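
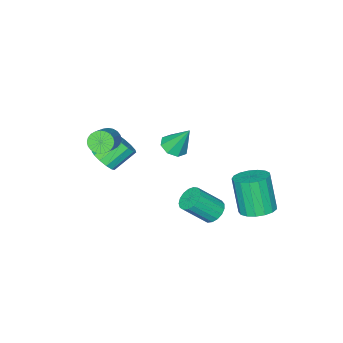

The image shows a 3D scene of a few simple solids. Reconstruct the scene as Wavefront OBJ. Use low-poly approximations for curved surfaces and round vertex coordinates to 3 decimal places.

v 2.562 -1.92 0.961
v 3.037 -2.298 0.703
v 4.414 -1.358 1.861
v 3.938 -0.98 2.119
v 3.038 -2.098 0.54
v 4.414 -1.159 1.698
v 2.966 -1.872 0.441
v 4.343 -0.932 1.6
v 2.832 -1.652 0.422
v 4.209 -0.712 1.58
v 2.658 -1.474 0.484
v 4.035 -0.534 1.643
v 2.469 -1.363 0.619
v 3.845 -0.423 1.778
v 2.293 -1.337 0.806
v 3.67 -0.397 1.965
v 2.159 -1.4 1.017
v 3.536 -0.46 2.175
v 2.086 -1.542 1.219
v 3.463 -0.602 2.377
v 2.086 -1.741 1.382
v 3.462 -0.802 2.54
v 2.157 -1.968 1.48
v 3.534 -1.028 2.639
v 2.291 -2.188 1.5
v 3.668 -1.248 2.658
v 2.465 -2.366 1.437
v 3.842 -1.426 2.596
v 2.655 -2.477 1.302
v 4.031 -1.537 2.461
v 2.83 -2.503 1.115
v 4.207 -1.563 2.274
v 2.964 -2.44 0.905
v 4.341 -1.5 2.063
v -2.61 3.391 -4.617
v -1.849 3.933 -4.322
v -2.109 3.192 -2.288
v -2.87 2.649 -2.583
v -2.217 4.217 -4.265
v -2.478 3.476 -2.232
v -2.676 4.312 -4.289
v -2.937 3.571 -2.256
v -3.12 4.196 -4.389
v -3.38 3.455 -2.355
v -3.446 3.895 -4.54
v -3.707 3.154 -2.507
v -3.581 3.479 -4.709
v -3.842 2.738 -2.676
v -3.494 3.042 -4.857
v -3.754 2.301 -2.823
v -3.204 2.686 -4.95
v -3.464 1.945 -2.916
v -2.777 2.491 -4.966
v -3.038 1.749 -2.933
v -2.313 2.501 -4.903
v -2.574 1.76 -2.869
v -1.916 2.716 -4.774
v -2.177 1.975 -2.74
v -1.678 3.085 -4.609
v -1.939 2.344 -2.575
v -1.654 3.524 -4.445
v -1.915 2.783 -2.412
v -2.835 -2.65 -3.238
v -2.061 -2.409 -3.234
v -3.105 -1.81 -1.682
v -2.435 -2.004 -3.518
v -3.043 -1.977 -3.638
v -3.528 -2.345 -3.524
v -3.608 -2.892 -3.243
v -3.234 -3.297 -2.959
v -2.626 -3.323 -2.839
v -2.141 -2.955 -2.953
v 0.493 3.235 -2.805
v 1.089 3.384 -3.2
v 2.063 2.694 -1.989
v 1.467 2.545 -1.595
v 1.046 3.669 -3.002
v 2.02 2.979 -1.792
v 0.876 3.855 -2.76
v 1.85 3.165 -1.55
v 0.619 3.899 -2.528
v 1.593 3.208 -1.317
v 0.332 3.79 -2.359
v 1.306 3.1 -1.149
v 0.083 3.555 -2.293
v 1.057 2.865 -1.082
v -0.073 3.246 -2.344
v 0.901 2.556 -1.133
v -0.098 2.935 -2.5
v 0.876 2.245 -1.29
v 0.011 2.692 -2.727
v 0.985 2.002 -1.517
v 0.231 2.574 -2.971
v 1.205 1.884 -1.761
v 0.511 2.608 -3.178
v 1.485 1.917 -1.967
v 0.787 2.785 -3.299
v 1.761 2.094 -2.088
v 0.995 3.065 -3.307
v 1.969 2.375 -2.096
v 2.711 -2.146 -0.705
v 2.998 -2.641 -0.147
v 1.896 -2.23 0.784
v 1.609 -1.734 0.225
v 3.201 -2.244 -0.081
v 2.099 -1.833 0.85
v 3.249 -1.816 -0.214
v 2.147 -1.405 0.717
v 3.126 -1.492 -0.502
v 2.024 -1.081 0.428
v 2.871 -1.376 -0.855
v 1.769 -0.965 0.075
v 2.566 -1.504 -1.161
v 1.463 -1.093 -0.23
v 2.306 -1.836 -1.322
v 1.204 -1.425 -0.391
v 2.175 -2.266 -1.287
v 1.073 -1.855 -0.356
v 2.214 -2.657 -1.067
v 1.112 -2.246 -0.137
v 2.411 -2.887 -0.733
v 1.309 -2.476 0.198
v 2.703 -2.881 -0.39
v 1.601 -2.47 0.541
f 2 1 5
f 2 5 3
f 3 5 6
f 3 6 4
f 5 1 7
f 5 7 6
f 6 7 8
f 6 8 4
f 7 1 9
f 7 9 8
f 8 9 10
f 8 10 4
f 9 1 11
f 9 11 10
f 10 11 12
f 10 12 4
f 11 1 13
f 11 13 12
f 12 13 14
f 12 14 4
f 13 1 15
f 13 15 14
f 14 15 16
f 14 16 4
f 15 1 17
f 15 17 16
f 16 17 18
f 16 18 4
f 17 1 19
f 17 19 18
f 18 19 20
f 18 20 4
f 19 1 21
f 19 21 20
f 20 21 22
f 20 22 4
f 21 1 23
f 21 23 22
f 22 23 24
f 22 24 4
f 23 1 25
f 23 25 24
f 24 25 26
f 24 26 4
f 25 1 27
f 25 27 26
f 26 27 28
f 26 28 4
f 27 1 29
f 27 29 28
f 28 29 30
f 28 30 4
f 29 1 31
f 29 31 30
f 30 31 32
f 30 32 4
f 31 1 33
f 31 33 32
f 32 33 34
f 32 34 4
f 33 1 2
f 33 2 34
f 34 2 3
f 34 3 4
f 36 35 39
f 36 39 37
f 37 39 40
f 37 40 38
f 39 35 41
f 39 41 40
f 40 41 42
f 40 42 38
f 41 35 43
f 41 43 42
f 42 43 44
f 42 44 38
f 43 35 45
f 43 45 44
f 44 45 46
f 44 46 38
f 45 35 47
f 45 47 46
f 46 47 48
f 46 48 38
f 47 35 49
f 47 49 48
f 48 49 50
f 48 50 38
f 49 35 51
f 49 51 50
f 50 51 52
f 50 52 38
f 51 35 53
f 51 53 52
f 52 53 54
f 52 54 38
f 53 35 55
f 53 55 54
f 54 55 56
f 54 56 38
f 55 35 57
f 55 57 56
f 56 57 58
f 56 58 38
f 57 35 59
f 57 59 58
f 58 59 60
f 58 60 38
f 59 35 61
f 59 61 60
f 60 61 62
f 60 62 38
f 61 35 36
f 61 36 62
f 62 36 37
f 62 37 38
f 64 63 66
f 64 66 65
f 66 63 67
f 66 67 65
f 67 63 68
f 67 68 65
f 68 63 69
f 68 69 65
f 69 63 70
f 69 70 65
f 70 63 71
f 70 71 65
f 71 63 72
f 71 72 65
f 72 63 64
f 72 64 65
f 74 73 77
f 74 77 75
f 75 77 78
f 75 78 76
f 77 73 79
f 77 79 78
f 78 79 80
f 78 80 76
f 79 73 81
f 79 81 80
f 80 81 82
f 80 82 76
f 81 73 83
f 81 83 82
f 82 83 84
f 82 84 76
f 83 73 85
f 83 85 84
f 84 85 86
f 84 86 76
f 85 73 87
f 85 87 86
f 86 87 88
f 86 88 76
f 87 73 89
f 87 89 88
f 88 89 90
f 88 90 76
f 89 73 91
f 89 91 90
f 90 91 92
f 90 92 76
f 91 73 93
f 91 93 92
f 92 93 94
f 92 94 76
f 93 73 95
f 93 95 94
f 94 95 96
f 94 96 76
f 95 73 97
f 95 97 96
f 96 97 98
f 96 98 76
f 97 73 99
f 97 99 98
f 98 99 100
f 98 100 76
f 99 73 74
f 99 74 100
f 100 74 75
f 100 75 76
f 102 101 105
f 102 105 103
f 103 105 106
f 103 106 104
f 105 101 107
f 105 107 106
f 106 107 108
f 106 108 104
f 107 101 109
f 107 109 108
f 108 109 110
f 108 110 104
f 109 101 111
f 109 111 110
f 110 111 112
f 110 112 104
f 111 101 113
f 111 113 112
f 112 113 114
f 112 114 104
f 113 101 115
f 113 115 114
f 114 115 116
f 114 116 104
f 115 101 117
f 115 117 116
f 116 117 118
f 116 118 104
f 117 101 119
f 117 119 118
f 118 119 120
f 118 120 104
f 119 101 121
f 119 121 120
f 120 121 122
f 120 122 104
f 121 101 123
f 121 123 122
f 122 123 124
f 122 124 104
f 123 101 102
f 123 102 124
f 124 102 103
f 124 103 104



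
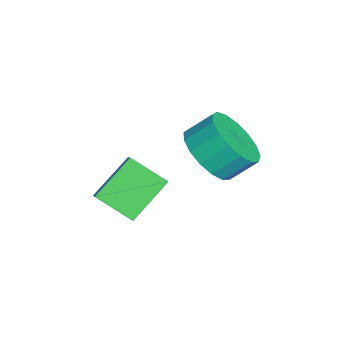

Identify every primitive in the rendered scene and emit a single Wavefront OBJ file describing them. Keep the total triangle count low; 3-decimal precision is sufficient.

v 0.394 1.017 3
v 1.024 0.488 3.684
v 0.936 1.315 4.404
v 0.306 1.843 3.72
v 1.352 0.766 3.406
v 1.264 1.593 4.126
v 1.46 1.101 3.034
v 1.372 1.928 3.754
v 1.324 1.417 2.654
v 1.236 2.244 3.374
v 0.975 1.641 2.354
v 0.887 2.468 3.074
v 0.493 1.722 2.202
v 0.405 2.549 2.922
v -0.012 1.642 2.232
v -0.1 2.469 2.952
v -0.424 1.418 2.439
v -0.512 2.245 3.159
v -0.648 1.102 2.774
v -0.736 1.929 3.494
v -0.634 0.767 3.161
v -0.722 1.594 3.881
v -0.384 0.489 3.511
v -0.472 1.316 4.231
v 0.044 0.332 3.744
v -0.044 1.159 4.464
v 0.552 0.331 3.806
v 0.464 1.158 4.526
v -0.179 -0.2 1.308
v -0.644 -1.304 2.032
v 0.474 -0.122 1.846
v 0.009 -1.226 2.57
v 0.751 -1.234 0.33
v 0.286 -2.338 1.054
v 1.404 -1.156 0.868
v 0.939 -2.26 1.592
f 2 1 5
f 2 5 3
f 3 5 6
f 3 6 4
f 5 1 7
f 5 7 6
f 6 7 8
f 6 8 4
f 7 1 9
f 7 9 8
f 8 9 10
f 8 10 4
f 9 1 11
f 9 11 10
f 10 11 12
f 10 12 4
f 11 1 13
f 11 13 12
f 12 13 14
f 12 14 4
f 13 1 15
f 13 15 14
f 14 15 16
f 14 16 4
f 15 1 17
f 15 17 16
f 16 17 18
f 16 18 4
f 17 1 19
f 17 19 18
f 18 19 20
f 18 20 4
f 19 1 21
f 19 21 20
f 20 21 22
f 20 22 4
f 21 1 23
f 21 23 22
f 22 23 24
f 22 24 4
f 23 1 25
f 23 25 24
f 24 25 26
f 24 26 4
f 25 1 27
f 25 27 26
f 26 27 28
f 26 28 4
f 27 1 2
f 27 2 28
f 28 2 3
f 28 3 4
f 30 32 29
f 33 30 29
f 29 32 31
f 31 33 29
f 30 36 32
f 34 30 33
f 34 36 30
f 32 36 31
f 35 33 31
f 31 36 35
f 35 34 33
f 36 34 35



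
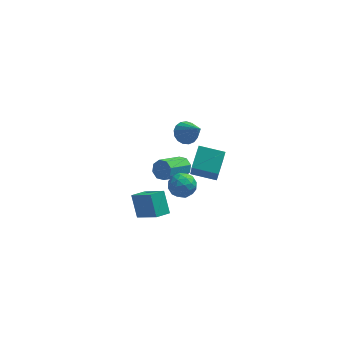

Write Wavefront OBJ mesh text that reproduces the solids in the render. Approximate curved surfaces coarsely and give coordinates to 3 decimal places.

v 1.515 -2.016 1.316
v 1.518 -3.158 3.185
v 2 -0.741 2.094
v 2.003 -1.883 3.963
v 3.037 -2.437 1.057
v 3.04 -3.579 2.926
v 3.522 -1.162 1.835
v 3.525 -2.304 3.704
v 1.327 3.663 -4.053
v 1.639 3.873 -3.416
v 0.325 2.647 -2.369
v 0.013 2.437 -3.007
v 1.207 4.207 -3.566
v -0.107 2.981 -2.52
v 0.846 4.223 -4.002
v -0.468 2.997 -2.955
v 0.766 3.911 -4.468
v -0.548 2.684 -3.421
v 1.015 3.453 -4.691
v -0.299 2.227 -3.644
v 1.447 3.119 -4.54
v 0.133 1.893 -3.494
v 1.808 3.103 -4.105
v 0.494 1.877 -3.058
v 1.888 3.416 -3.639
v 0.574 2.189 -2.592
v 1.647 4.59 -1.454
v 2.056 5.273 -1.155
v 2.473 3.39 0.154
v 1.697 5.282 -0.963
v 1.327 5.133 -0.884
v 1.03 4.86 -0.936
v 0.874 4.525 -1.106
v 0.896 4.205 -1.356
v 1.089 3.973 -1.629
v 1.411 3.882 -1.861
v 1.786 3.954 -2
v 2.13 4.171 -2.015
v 2.363 4.485 -1.9
v 2.432 4.822 -1.684
v 2.321 5.107 -1.415
v 0.43 -3.595 1.817
v 1.304 -3.418 1.875
v 0.556 -4.562 2.885
v 1.43 -4.385 2.943
v 0.831 -3.771 3.195
v 0.754 -3.173 2.535
v 1.106 -4.807 2.225
v 1.029 -4.209 1.565
v 1.722 -4.167 2.127
v 1.552 -3.526 2.727
v 0.308 -4.454 2.033
v 0.138 -3.813 2.633
v 0.856 -3.422 1.752
v 1.004 -4.558 3.008
v 0.652 -4.197 3.156
v 1.166 -4.093 3.19
v 0.533 -3.278 2.14
v 1.047 -3.173 2.175
v 0.769 -3.381 2.951
v 0.813 -4.807 2.585
v 1.327 -4.702 2.62
v 0.694 -3.887 1.57
v 1.208 -3.783 1.604
v 1.091 -4.599 1.809
v 1.616 -3.758 1.935
v 1.689 -4.326 2.562
v 1.499 -4.574 2.14
v 1.453 -4.223 1.752
v 1.516 -3.381 2.287
v 1.589 -3.95 2.915
v 1.238 -3.589 3.063
v 1.192 -3.237 2.675
v 1.761 -3.821 2.435
v 0.271 -4.03 1.845
v 0.344 -4.599 2.473
v 0.668 -4.743 2.085
v 0.622 -4.391 1.697
v 0.171 -3.654 2.198
v 0.244 -4.222 2.825
v 0.407 -3.757 3.008
v 0.361 -3.406 2.62
v 0.099 -4.159 2.325
v -1.637 -1.218 -3.883
v -0.503 -2.298 -2.688
v -1.937 -0.204 -2.682
v -0.803 -1.284 -1.487
v -0.817 -0.656 -4.153
v 0.317 -1.736 -2.958
v -1.117 0.358 -2.952
v 0.017 -0.722 -1.757
f 2 4 1
f 5 2 1
f 1 4 3
f 3 5 1
f 2 8 4
f 6 2 5
f 6 8 2
f 4 8 3
f 7 5 3
f 3 8 7
f 7 6 5
f 8 6 7
f 10 9 13
f 10 13 11
f 11 13 14
f 11 14 12
f 13 9 15
f 13 15 14
f 14 15 16
f 14 16 12
f 15 9 17
f 15 17 16
f 16 17 18
f 16 18 12
f 17 9 19
f 17 19 18
f 18 19 20
f 18 20 12
f 19 9 21
f 19 21 20
f 20 21 22
f 20 22 12
f 21 9 23
f 21 23 22
f 22 23 24
f 22 24 12
f 23 9 25
f 23 25 24
f 24 25 26
f 24 26 12
f 25 9 10
f 25 10 26
f 26 10 11
f 26 11 12
f 28 27 30
f 28 30 29
f 30 27 31
f 30 31 29
f 31 27 32
f 31 32 29
f 32 27 33
f 32 33 29
f 33 27 34
f 33 34 29
f 34 27 35
f 34 35 29
f 35 27 36
f 35 36 29
f 36 27 37
f 36 37 29
f 37 27 38
f 37 38 29
f 38 27 39
f 38 39 29
f 39 27 40
f 39 40 29
f 40 27 41
f 40 41 29
f 41 27 28
f 41 28 29
f 42 79 58
f 79 53 82
f 58 82 47
f 79 82 58
f 42 58 54
f 58 47 59
f 54 59 43
f 58 59 54
f 42 54 63
f 54 43 64
f 63 64 49
f 54 64 63
f 42 63 75
f 63 49 78
f 75 78 52
f 63 78 75
f 42 75 79
f 75 52 83
f 79 83 53
f 75 83 79
f 43 59 70
f 59 47 73
f 70 73 51
f 59 73 70
f 47 82 60
f 82 53 81
f 60 81 46
f 82 81 60
f 53 83 80
f 83 52 76
f 80 76 44
f 83 76 80
f 52 78 77
f 78 49 65
f 77 65 48
f 78 65 77
f 49 64 69
f 64 43 66
f 69 66 50
f 64 66 69
f 45 71 57
f 71 51 72
f 57 72 46
f 71 72 57
f 45 57 55
f 57 46 56
f 55 56 44
f 57 56 55
f 45 55 62
f 55 44 61
f 62 61 48
f 55 61 62
f 45 62 67
f 62 48 68
f 67 68 50
f 62 68 67
f 45 67 71
f 67 50 74
f 71 74 51
f 67 74 71
f 46 72 60
f 72 51 73
f 60 73 47
f 72 73 60
f 44 56 80
f 56 46 81
f 80 81 53
f 56 81 80
f 48 61 77
f 61 44 76
f 77 76 52
f 61 76 77
f 50 68 69
f 68 48 65
f 69 65 49
f 68 65 69
f 51 74 70
f 74 50 66
f 70 66 43
f 74 66 70
f 85 87 84
f 88 85 84
f 84 87 86
f 86 88 84
f 85 91 87
f 89 85 88
f 89 91 85
f 87 91 86
f 90 88 86
f 86 91 90
f 90 89 88
f 91 89 90



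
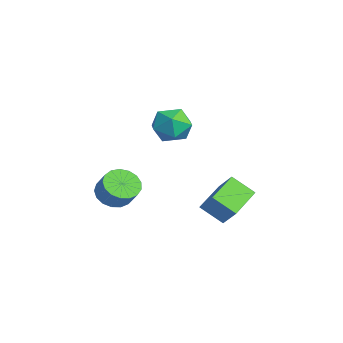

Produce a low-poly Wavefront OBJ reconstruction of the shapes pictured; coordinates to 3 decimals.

v 3.105 0.038 2.601
v 3.844 0.292 1.961
v 2.596 -1.112 1.559
v 3.335 -0.858 0.919
v 3.558 -1.308 1.794
v 3.873 -0.597 2.438
v 2.567 -0.223 1.082
v 2.882 0.488 1.726
v 3.511 0.13 1.022
v 4.123 -0.54 1.462
v 2.317 -0.28 2.058
v 2.929 -0.95 2.498
v 2.962 0.893 -3.522
v 3.678 1.239 -2.609
v 1.742 2.155 -3.044
v 2.457 2.502 -2.132
v 3.563 1.778 -4.328
v 4.278 2.125 -3.416
v 2.342 3.041 -3.851
v 3.058 3.387 -2.938
v 2.973 -2.896 -2.068
v 3.456 -2.382 -2.577
v 4.131 -2.17 -1.721
v 3.647 -2.684 -1.212
v 3.171 -2.124 -2.416
v 3.846 -1.912 -1.561
v 2.841 -2.043 -2.176
v 3.516 -1.831 -1.321
v 2.541 -2.157 -1.911
v 3.216 -1.945 -1.055
v 2.34 -2.441 -1.682
v 3.015 -2.228 -0.826
v 2.284 -2.829 -1.541
v 2.958 -2.616 -0.685
v 2.385 -3.232 -1.521
v 3.06 -3.02 -0.665
v 2.621 -3.558 -1.626
v 3.296 -3.346 -0.771
v 2.938 -3.733 -1.832
v 3.613 -3.521 -0.977
v 3.263 -3.716 -2.093
v 3.937 -3.504 -1.237
v 3.521 -3.511 -2.347
v 4.196 -3.299 -1.492
v 3.653 -3.166 -2.538
v 4.328 -2.953 -1.683
v 3.63 -2.758 -2.621
v 4.305 -2.546 -1.765
f 1 12 6
f 1 6 2
f 1 2 8
f 1 8 11
f 1 11 12
f 2 6 10
f 6 12 5
f 12 11 3
f 11 8 7
f 8 2 9
f 4 10 5
f 4 5 3
f 4 3 7
f 4 7 9
f 4 9 10
f 5 10 6
f 3 5 12
f 7 3 11
f 9 7 8
f 10 9 2
f 14 16 13
f 17 14 13
f 13 16 15
f 15 17 13
f 14 20 16
f 18 14 17
f 18 20 14
f 16 20 15
f 19 17 15
f 15 20 19
f 19 18 17
f 20 18 19
f 22 21 25
f 22 25 23
f 23 25 26
f 23 26 24
f 25 21 27
f 25 27 26
f 26 27 28
f 26 28 24
f 27 21 29
f 27 29 28
f 28 29 30
f 28 30 24
f 29 21 31
f 29 31 30
f 30 31 32
f 30 32 24
f 31 21 33
f 31 33 32
f 32 33 34
f 32 34 24
f 33 21 35
f 33 35 34
f 34 35 36
f 34 36 24
f 35 21 37
f 35 37 36
f 36 37 38
f 36 38 24
f 37 21 39
f 37 39 38
f 38 39 40
f 38 40 24
f 39 21 41
f 39 41 40
f 40 41 42
f 40 42 24
f 41 21 43
f 41 43 42
f 42 43 44
f 42 44 24
f 43 21 45
f 43 45 44
f 44 45 46
f 44 46 24
f 45 21 47
f 45 47 46
f 46 47 48
f 46 48 24
f 47 21 22
f 47 22 48
f 48 22 23
f 48 23 24



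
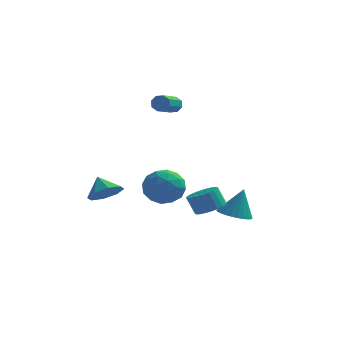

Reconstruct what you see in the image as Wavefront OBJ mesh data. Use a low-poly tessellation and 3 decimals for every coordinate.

v 3.24 1.312 -4.873
v 3.896 0.505 -4.854
v 3.7 1.728 -3.087
v 4.139 0.802 -4.986
v 4.245 1.177 -5.1
v 4.199 1.572 -5.18
v 4.006 1.927 -5.214
v 3.697 2.189 -5.195
v 3.318 2.317 -5.127
v 2.927 2.293 -5.02
v 2.584 2.119 -4.891
v 2.34 1.822 -4.759
v 2.234 1.447 -4.645
v 2.281 1.052 -4.565
v 2.474 0.697 -4.532
v 2.783 0.435 -4.551
v 3.162 0.307 -4.618
v 3.553 0.331 -4.725
v 0.22 -1.401 -1.31
v 1.06 -2.243 -1.665
v -1.18 -2.837 -1.215
v -0.34 -3.679 -1.57
v -0.255 -3.152 -0.45
v 0.61 -2.265 -0.508
v -0.73 -2.815 -2.372
v 0.135 -1.928 -2.43
v 0.472 -3.117 -2.321
v 0.766 -3.325 -1.133
v -0.886 -1.755 -1.747
v -0.592 -1.963 -0.559
v 0.763 -1.696 -1.495
v -0.883 -3.384 -1.385
v -0.833 -3.074 -0.726
v -0.34 -3.569 -0.935
v 0.499 -1.709 -0.816
v 0.992 -2.204 -1.024
v 0.219 -2.738 -0.311
v -1.112 -2.876 -1.856
v -0.619 -3.371 -2.064
v 0.22 -1.511 -1.945
v 0.713 -2.006 -2.154
v -0.339 -2.342 -2.569
v 0.911 -2.705 -2.09
v 0.088 -3.549 -2.034
v -0.141 -3.041 -2.505
v 0.368 -2.52 -2.54
v 1.084 -2.827 -1.392
v 0.26 -3.671 -1.336
v 0.31 -3.361 -0.678
v 0.819 -2.84 -0.712
v 0.738 -3.341 -1.777
v -0.38 -1.409 -1.544
v -1.204 -2.253 -1.488
v -0.939 -2.24 -2.168
v -0.43 -1.719 -2.202
v -0.208 -1.531 -0.846
v -1.031 -2.375 -0.79
v -0.488 -2.56 -0.34
v 0.021 -2.039 -0.375
v -0.858 -1.739 -1.103
v -2.952 -3.785 -1.616
v -2.133 -3.93 -0.992
v -3.528 -3.115 -0.704
v -2.066 -3.271 -1.433
v -2.518 -2.913 -1.982
v -3.224 -3.066 -2.316
v -3.771 -3.64 -2.24
v -3.837 -4.299 -1.798
v -3.385 -4.657 -1.25
v -2.679 -4.504 -0.915
v -0.648 4.179 2.293
v -0.36 3.923 1.846
v -0.824 2.365 2.44
v -1.112 2.621 2.887
v -0.098 3.983 2.209
v -0.561 2.426 2.803
v -0.158 4.158 2.621
v -0.621 2.601 3.215
v -0.505 4.345 2.841
v -0.969 2.788 3.435
v -0.936 4.435 2.74
v -1.4 2.877 3.334
v -1.199 4.374 2.377
v -1.662 2.817 2.971
v -1.139 4.199 1.965
v -1.602 2.642 2.559
v -0.791 4.012 1.745
v -1.255 2.455 2.339
v 2.587 -3.499 -2.492
v 3.057 -4.204 -2.188
v 2.562 -4.066 -1.103
v 2.093 -3.361 -1.408
v 3.279 -3.94 -2.12
v 2.784 -3.801 -1.036
v 3.395 -3.609 -2.11
v 2.9 -3.47 -1.025
v 3.388 -3.261 -2.157
v 2.893 -3.122 -1.073
v 3.259 -2.949 -2.256
v 2.765 -2.811 -1.171
v 3.029 -2.721 -2.39
v 2.534 -2.583 -1.306
v 2.731 -2.612 -2.54
v 2.236 -2.474 -1.456
v 2.411 -2.638 -2.683
v 1.916 -2.499 -1.599
v 2.118 -2.794 -2.797
v 1.623 -2.656 -1.712
v 1.896 -3.059 -2.864
v 1.401 -2.92 -1.78
v 1.78 -3.39 -2.875
v 1.285 -3.251 -1.79
v 1.787 -3.738 -2.827
v 1.292 -3.599 -1.743
v 1.915 -4.049 -2.729
v 1.421 -3.911 -1.644
v 2.146 -4.277 -2.594
v 1.651 -4.139 -1.51
v 2.444 -4.386 -2.444
v 1.949 -4.248 -1.36
v 2.764 -4.361 -2.301
v 2.269 -4.222 -1.217
f 2 1 4
f 2 4 3
f 4 1 5
f 4 5 3
f 5 1 6
f 5 6 3
f 6 1 7
f 6 7 3
f 7 1 8
f 7 8 3
f 8 1 9
f 8 9 3
f 9 1 10
f 9 10 3
f 10 1 11
f 10 11 3
f 11 1 12
f 11 12 3
f 12 1 13
f 12 13 3
f 13 1 14
f 13 14 3
f 14 1 15
f 14 15 3
f 15 1 16
f 15 16 3
f 16 1 17
f 16 17 3
f 17 1 18
f 17 18 3
f 18 1 2
f 18 2 3
f 19 56 35
f 56 30 59
f 35 59 24
f 56 59 35
f 19 35 31
f 35 24 36
f 31 36 20
f 35 36 31
f 19 31 40
f 31 20 41
f 40 41 26
f 31 41 40
f 19 40 52
f 40 26 55
f 52 55 29
f 40 55 52
f 19 52 56
f 52 29 60
f 56 60 30
f 52 60 56
f 20 36 47
f 36 24 50
f 47 50 28
f 36 50 47
f 24 59 37
f 59 30 58
f 37 58 23
f 59 58 37
f 30 60 57
f 60 29 53
f 57 53 21
f 60 53 57
f 29 55 54
f 55 26 42
f 54 42 25
f 55 42 54
f 26 41 46
f 41 20 43
f 46 43 27
f 41 43 46
f 22 48 34
f 48 28 49
f 34 49 23
f 48 49 34
f 22 34 32
f 34 23 33
f 32 33 21
f 34 33 32
f 22 32 39
f 32 21 38
f 39 38 25
f 32 38 39
f 22 39 44
f 39 25 45
f 44 45 27
f 39 45 44
f 22 44 48
f 44 27 51
f 48 51 28
f 44 51 48
f 23 49 37
f 49 28 50
f 37 50 24
f 49 50 37
f 21 33 57
f 33 23 58
f 57 58 30
f 33 58 57
f 25 38 54
f 38 21 53
f 54 53 29
f 38 53 54
f 27 45 46
f 45 25 42
f 46 42 26
f 45 42 46
f 28 51 47
f 51 27 43
f 47 43 20
f 51 43 47
f 62 61 64
f 62 64 63
f 64 61 65
f 64 65 63
f 65 61 66
f 65 66 63
f 66 61 67
f 66 67 63
f 67 61 68
f 67 68 63
f 68 61 69
f 68 69 63
f 69 61 70
f 69 70 63
f 70 61 62
f 70 62 63
f 72 71 75
f 72 75 73
f 73 75 76
f 73 76 74
f 75 71 77
f 75 77 76
f 76 77 78
f 76 78 74
f 77 71 79
f 77 79 78
f 78 79 80
f 78 80 74
f 79 71 81
f 79 81 80
f 80 81 82
f 80 82 74
f 81 71 83
f 81 83 82
f 82 83 84
f 82 84 74
f 83 71 85
f 83 85 84
f 84 85 86
f 84 86 74
f 85 71 87
f 85 87 86
f 86 87 88
f 86 88 74
f 87 71 72
f 87 72 88
f 88 72 73
f 88 73 74
f 90 89 93
f 90 93 91
f 91 93 94
f 91 94 92
f 93 89 95
f 93 95 94
f 94 95 96
f 94 96 92
f 95 89 97
f 95 97 96
f 96 97 98
f 96 98 92
f 97 89 99
f 97 99 98
f 98 99 100
f 98 100 92
f 99 89 101
f 99 101 100
f 100 101 102
f 100 102 92
f 101 89 103
f 101 103 102
f 102 103 104
f 102 104 92
f 103 89 105
f 103 105 104
f 104 105 106
f 104 106 92
f 105 89 107
f 105 107 106
f 106 107 108
f 106 108 92
f 107 89 109
f 107 109 108
f 108 109 110
f 108 110 92
f 109 89 111
f 109 111 110
f 110 111 112
f 110 112 92
f 111 89 113
f 111 113 112
f 112 113 114
f 112 114 92
f 113 89 115
f 113 115 114
f 114 115 116
f 114 116 92
f 115 89 117
f 115 117 116
f 116 117 118
f 116 118 92
f 117 89 119
f 117 119 118
f 118 119 120
f 118 120 92
f 119 89 121
f 119 121 120
f 120 121 122
f 120 122 92
f 121 89 90
f 121 90 122
f 122 90 91
f 122 91 92



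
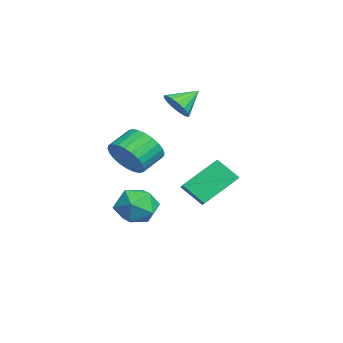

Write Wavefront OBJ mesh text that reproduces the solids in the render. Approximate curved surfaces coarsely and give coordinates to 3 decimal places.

v -2.708 0.98 -4.478
v -3.169 0.108 -3.586
v -3.247 2.504 -3.268
v -3.708 1.633 -2.375
v -1.692 0.947 -3.985
v -2.153 0.076 -3.092
v -2.231 2.472 -2.774
v -2.692 1.6 -1.882
v -1.51 -0.92 -3.895
v -1.02 -1.378 -3.072
v -1.6 -2.442 -4.688
v -1.11 -2.9 -3.865
v -2.098 -2.529 -3.754
v -2.043 -1.588 -3.264
v -0.577 -2.232 -4.496
v -0.522 -1.291 -4.006
v -0.443 -2.189 -3.443
v -1.383 -2.372 -2.985
v -1.237 -1.448 -4.775
v -2.177 -1.631 -4.317
v -2.599 -0.129 1.259
v -2.136 -0.36 1.828
v -3.001 0.849 1.981
v -1.926 -0.129 1.632
v -1.871 0.103 1.351
v -1.982 0.281 1.048
v -2.235 0.365 0.793
v -2.572 0.336 0.645
v -2.914 0.201 0.638
v -3.185 -0.01 0.773
v -3.321 -0.248 1.019
v -3.292 -0.459 1.32
v -3.105 -0.594 1.607
v -2.801 -0.622 1.814
v -2.452 -0.538 1.894
v 2.154 -2.587 0.024
v 2.968 -2.172 0.284
v 2.36 -1.337 0.856
v 1.546 -1.753 0.596
v 2.899 -2.001 -0.038
v 2.291 -1.167 0.534
v 2.717 -1.92 -0.35
v 2.109 -1.086 0.221
v 2.449 -1.94 -0.606
v 1.841 -1.106 -0.034
v 2.136 -2.059 -0.765
v 1.528 -1.225 -0.194
v 1.826 -2.258 -0.805
v 1.218 -1.424 -0.233
v 1.566 -2.507 -0.718
v 0.958 -1.673 -0.146
v 1.395 -2.769 -0.518
v 0.787 -1.935 0.054
v 1.34 -3.003 -0.236
v 0.732 -2.168 0.336
v 1.409 -3.173 0.086
v 0.801 -2.339 0.658
v 1.591 -3.254 0.399
v 0.983 -2.42 0.97
v 1.859 -3.234 0.654
v 1.251 -2.4 1.226
v 2.172 -3.115 0.814
v 1.564 -2.281 1.385
v 2.482 -2.916 0.853
v 1.874 -2.082 1.425
v 2.742 -2.667 0.766
v 2.134 -1.833 1.338
v 2.913 -2.405 0.566
v 2.305 -1.571 1.138
f 2 4 1
f 5 2 1
f 1 4 3
f 3 5 1
f 2 8 4
f 6 2 5
f 6 8 2
f 4 8 3
f 7 5 3
f 3 8 7
f 7 6 5
f 8 6 7
f 9 20 14
f 9 14 10
f 9 10 16
f 9 16 19
f 9 19 20
f 10 14 18
f 14 20 13
f 20 19 11
f 19 16 15
f 16 10 17
f 12 18 13
f 12 13 11
f 12 11 15
f 12 15 17
f 12 17 18
f 13 18 14
f 11 13 20
f 15 11 19
f 17 15 16
f 18 17 10
f 22 21 24
f 22 24 23
f 24 21 25
f 24 25 23
f 25 21 26
f 25 26 23
f 26 21 27
f 26 27 23
f 27 21 28
f 27 28 23
f 28 21 29
f 28 29 23
f 29 21 30
f 29 30 23
f 30 21 31
f 30 31 23
f 31 21 32
f 31 32 23
f 32 21 33
f 32 33 23
f 33 21 34
f 33 34 23
f 34 21 35
f 34 35 23
f 35 21 22
f 35 22 23
f 37 36 40
f 37 40 38
f 38 40 41
f 38 41 39
f 40 36 42
f 40 42 41
f 41 42 43
f 41 43 39
f 42 36 44
f 42 44 43
f 43 44 45
f 43 45 39
f 44 36 46
f 44 46 45
f 45 46 47
f 45 47 39
f 46 36 48
f 46 48 47
f 47 48 49
f 47 49 39
f 48 36 50
f 48 50 49
f 49 50 51
f 49 51 39
f 50 36 52
f 50 52 51
f 51 52 53
f 51 53 39
f 52 36 54
f 52 54 53
f 53 54 55
f 53 55 39
f 54 36 56
f 54 56 55
f 55 56 57
f 55 57 39
f 56 36 58
f 56 58 57
f 57 58 59
f 57 59 39
f 58 36 60
f 58 60 59
f 59 60 61
f 59 61 39
f 60 36 62
f 60 62 61
f 61 62 63
f 61 63 39
f 62 36 64
f 62 64 63
f 63 64 65
f 63 65 39
f 64 36 66
f 64 66 65
f 65 66 67
f 65 67 39
f 66 36 68
f 66 68 67
f 67 68 69
f 67 69 39
f 68 36 37
f 68 37 69
f 69 37 38
f 69 38 39



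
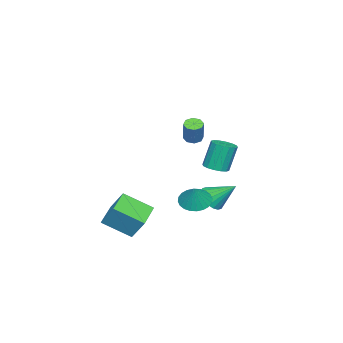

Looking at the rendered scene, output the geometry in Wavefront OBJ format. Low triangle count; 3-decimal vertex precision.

v 0.803 1.49 0.174
v 1.585 1.72 0.328
v 1.12 2.06 2.181
v 0.337 1.83 2.026
v 1.384 2.081 0.211
v 0.919 2.421 2.064
v 1.027 2.284 0.084
v 0.562 2.624 1.937
v 0.61 2.274 -0.018
v 0.145 2.614 1.834
v 0.245 2.054 -0.07
v -0.221 2.394 1.783
v 0.029 1.683 -0.056
v -0.437 2.023 1.796
v 0.02 1.26 0.019
v -0.445 1.6 1.872
v 0.221 0.899 0.136
v -0.244 1.239 1.989
v 0.578 0.696 0.263
v 0.113 1.036 2.116
v 0.995 0.706 0.366
v 0.53 1.046 2.218
v 1.361 0.926 0.417
v 0.895 1.266 2.27
v 1.577 1.297 0.404
v 1.111 1.637 2.256
v 2.778 0.937 3.309
v 3.088 0.424 3.287
v 3.692 0.73 4.648
v 3.382 1.243 4.671
v 3.319 0.777 3.106
v 3.923 1.083 4.467
v 3.233 1.224 3.043
v 3.837 1.53 4.404
v 2.881 1.502 3.137
v 3.484 1.808 4.498
v 2.468 1.45 3.332
v 3.072 1.756 4.693
v 2.237 1.097 3.513
v 2.841 1.403 4.874
v 2.323 0.65 3.576
v 2.927 0.956 4.937
v 2.676 0.372 3.482
v 3.279 0.678 4.843
v -1.58 0.155 -3.68
v -1.155 -0.409 -2.971
v -1.72 1.705 -2.36
v -0.805 -0.213 -3.164
v -0.609 0.056 -3.459
v -0.605 0.345 -3.798
v -0.794 0.596 -4.113
v -1.138 0.76 -4.343
v -1.57 0.804 -4.441
v -2.004 0.719 -4.388
v -2.354 0.523 -4.195
v -2.55 0.254 -3.9
v -2.554 -0.035 -3.561
v -2.365 -0.286 -3.246
v -2.021 -0.449 -3.016
v -1.589 -0.494 -2.919
v 2.814 -4.573 -3.547
v 3.064 -3.583 -2.089
v 2.226 -2.801 -4.651
v 2.476 -1.81 -3.193
v 4.604 -4.29 -4.047
v 4.854 -3.299 -2.589
v 4.016 -2.517 -5.151
v 4.266 -1.527 -3.693
v 1.435 0.436 -2.501
v 1.934 1.223 -2.963
v 2.185 0.724 -1.199
v 1.606 1.412 -2.816
v 1.252 1.453 -2.621
v 0.927 1.339 -2.408
v 0.678 1.087 -2.209
v 0.545 0.736 -2.054
v 0.547 0.34 -1.968
v 0.684 -0.042 -1.962
v 0.936 -0.351 -2.039
v 1.263 -0.54 -2.186
v 1.617 -0.581 -2.381
v 1.943 -0.467 -2.594
v 2.191 -0.215 -2.793
v 2.325 0.136 -2.948
v 2.322 0.532 -3.034
v 2.185 0.914 -3.039
f 2 1 5
f 2 5 3
f 3 5 6
f 3 6 4
f 5 1 7
f 5 7 6
f 6 7 8
f 6 8 4
f 7 1 9
f 7 9 8
f 8 9 10
f 8 10 4
f 9 1 11
f 9 11 10
f 10 11 12
f 10 12 4
f 11 1 13
f 11 13 12
f 12 13 14
f 12 14 4
f 13 1 15
f 13 15 14
f 14 15 16
f 14 16 4
f 15 1 17
f 15 17 16
f 16 17 18
f 16 18 4
f 17 1 19
f 17 19 18
f 18 19 20
f 18 20 4
f 19 1 21
f 19 21 20
f 20 21 22
f 20 22 4
f 21 1 23
f 21 23 22
f 22 23 24
f 22 24 4
f 23 1 25
f 23 25 24
f 24 25 26
f 24 26 4
f 25 1 2
f 25 2 26
f 26 2 3
f 26 3 4
f 28 27 31
f 28 31 29
f 29 31 32
f 29 32 30
f 31 27 33
f 31 33 32
f 32 33 34
f 32 34 30
f 33 27 35
f 33 35 34
f 34 35 36
f 34 36 30
f 35 27 37
f 35 37 36
f 36 37 38
f 36 38 30
f 37 27 39
f 37 39 38
f 38 39 40
f 38 40 30
f 39 27 41
f 39 41 40
f 40 41 42
f 40 42 30
f 41 27 43
f 41 43 42
f 42 43 44
f 42 44 30
f 43 27 28
f 43 28 44
f 44 28 29
f 44 29 30
f 46 45 48
f 46 48 47
f 48 45 49
f 48 49 47
f 49 45 50
f 49 50 47
f 50 45 51
f 50 51 47
f 51 45 52
f 51 52 47
f 52 45 53
f 52 53 47
f 53 45 54
f 53 54 47
f 54 45 55
f 54 55 47
f 55 45 56
f 55 56 47
f 56 45 57
f 56 57 47
f 57 45 58
f 57 58 47
f 58 45 59
f 58 59 47
f 59 45 60
f 59 60 47
f 60 45 46
f 60 46 47
f 62 64 61
f 65 62 61
f 61 64 63
f 63 65 61
f 62 68 64
f 66 62 65
f 66 68 62
f 64 68 63
f 67 65 63
f 63 68 67
f 67 66 65
f 68 66 67
f 70 69 72
f 70 72 71
f 72 69 73
f 72 73 71
f 73 69 74
f 73 74 71
f 74 69 75
f 74 75 71
f 75 69 76
f 75 76 71
f 76 69 77
f 76 77 71
f 77 69 78
f 77 78 71
f 78 69 79
f 78 79 71
f 79 69 80
f 79 80 71
f 80 69 81
f 80 81 71
f 81 69 82
f 81 82 71
f 82 69 83
f 82 83 71
f 83 69 84
f 83 84 71
f 84 69 85
f 84 85 71
f 85 69 86
f 85 86 71
f 86 69 70
f 86 70 71



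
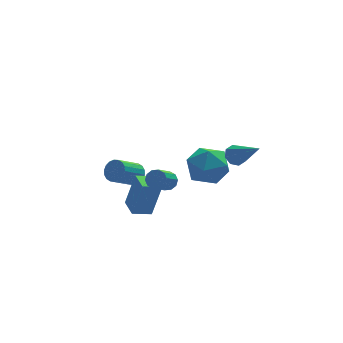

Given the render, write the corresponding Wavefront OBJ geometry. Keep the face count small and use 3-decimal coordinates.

v -2.885 -2.909 0.738
v -2.46 -3.192 0.913
v -3.209 -3.834 1.697
v -3.635 -3.551 1.522
v -2.49 -2.921 1.106
v -3.239 -3.563 1.89
v -2.671 -2.646 1.158
v -3.42 -3.288 1.942
v -2.934 -2.471 1.05
v -3.683 -3.113 1.834
v -3.178 -2.464 0.823
v -3.928 -3.105 1.607
v -3.311 -2.626 0.563
v -4.06 -3.268 1.347
v -3.281 -2.897 0.37
v -4.03 -3.539 1.154
v -3.1 -3.172 0.318
v -3.849 -3.814 1.102
v -2.837 -3.347 0.426
v -3.586 -3.989 1.21
v -2.592 -3.355 0.653
v -3.342 -3.996 1.437
v -0.791 0.163 -0.919
v 0.424 0.264 -0.891
v -0.664 -1.604 -0.049
v 0.551 -1.503 -0.021
v -0.137 -0.784 0.684
v -0.216 0.308 0.146
v -0.024 -1.648 -1.086
v -0.103 -0.556 -1.624
v 0.898 -0.855 -0.994
v 0.828 -0.321 0.1
v -1.068 -1.019 -1.04
v -1.138 -0.485 0.054
v -3.787 -0.13 -3.561
v -3.236 -0.086 -1.701
v -3.801 1 -3.584
v -3.25 1.044 -1.724
v -2.79 -0.124 -3.856
v -2.239 -0.08 -1.996
v -2.804 1.006 -3.879
v -2.253 1.05 -2.019
v 0.412 -3.032 1.866
v 0.829 -3.227 1.481
v 1.008 -4.528 3.274
v 0.988 -2.9 1.762
v 0.809 -2.65 2.103
v 0.398 -2.624 2.305
v -0.006 -2.836 2.25
v -0.164 -3.164 1.969
v 0.014 -3.414 1.628
v 0.426 -3.44 1.426
v -2.756 2.856 -3.075
v -2.313 2.581 -2.654
v -3.48 2.09 -1.744
v -3.924 2.364 -2.165
v -2.345 2.857 -2.546
v -3.512 2.366 -1.636
v -2.458 3.133 -2.543
v -3.626 2.642 -1.633
v -2.631 3.354 -2.645
v -3.798 2.863 -1.735
v -2.828 3.476 -2.832
v -3.996 2.985 -1.922
v -3.011 3.475 -3.068
v -4.179 2.984 -2.157
v -3.144 3.352 -3.305
v -4.311 2.86 -2.394
v -3.2 3.13 -3.496
v -4.367 2.639 -2.586
v -3.168 2.854 -3.604
v -4.335 2.363 -2.694
v -3.054 2.578 -3.607
v -4.222 2.087 -2.697
v -2.882 2.357 -3.505
v -4.049 1.866 -2.595
v -2.684 2.235 -3.318
v -3.852 1.744 -2.408
v -2.501 2.236 -3.083
v -3.669 1.745 -2.172
v -2.369 2.36 -2.846
v -3.536 1.868 -1.935
f 2 1 5
f 2 5 3
f 3 5 6
f 3 6 4
f 5 1 7
f 5 7 6
f 6 7 8
f 6 8 4
f 7 1 9
f 7 9 8
f 8 9 10
f 8 10 4
f 9 1 11
f 9 11 10
f 10 11 12
f 10 12 4
f 11 1 13
f 11 13 12
f 12 13 14
f 12 14 4
f 13 1 15
f 13 15 14
f 14 15 16
f 14 16 4
f 15 1 17
f 15 17 16
f 16 17 18
f 16 18 4
f 17 1 19
f 17 19 18
f 18 19 20
f 18 20 4
f 19 1 21
f 19 21 20
f 20 21 22
f 20 22 4
f 21 1 2
f 21 2 22
f 22 2 3
f 22 3 4
f 23 34 28
f 23 28 24
f 23 24 30
f 23 30 33
f 23 33 34
f 24 28 32
f 28 34 27
f 34 33 25
f 33 30 29
f 30 24 31
f 26 32 27
f 26 27 25
f 26 25 29
f 26 29 31
f 26 31 32
f 27 32 28
f 25 27 34
f 29 25 33
f 31 29 30
f 32 31 24
f 36 38 35
f 39 36 35
f 35 38 37
f 37 39 35
f 36 42 38
f 40 36 39
f 40 42 36
f 38 42 37
f 41 39 37
f 37 42 41
f 41 40 39
f 42 40 41
f 44 43 46
f 44 46 45
f 46 43 47
f 46 47 45
f 47 43 48
f 47 48 45
f 48 43 49
f 48 49 45
f 49 43 50
f 49 50 45
f 50 43 51
f 50 51 45
f 51 43 52
f 51 52 45
f 52 43 44
f 52 44 45
f 54 53 57
f 54 57 55
f 55 57 58
f 55 58 56
f 57 53 59
f 57 59 58
f 58 59 60
f 58 60 56
f 59 53 61
f 59 61 60
f 60 61 62
f 60 62 56
f 61 53 63
f 61 63 62
f 62 63 64
f 62 64 56
f 63 53 65
f 63 65 64
f 64 65 66
f 64 66 56
f 65 53 67
f 65 67 66
f 66 67 68
f 66 68 56
f 67 53 69
f 67 69 68
f 68 69 70
f 68 70 56
f 69 53 71
f 69 71 70
f 70 71 72
f 70 72 56
f 71 53 73
f 71 73 72
f 72 73 74
f 72 74 56
f 73 53 75
f 73 75 74
f 74 75 76
f 74 76 56
f 75 53 77
f 75 77 76
f 76 77 78
f 76 78 56
f 77 53 79
f 77 79 78
f 78 79 80
f 78 80 56
f 79 53 81
f 79 81 80
f 80 81 82
f 80 82 56
f 81 53 54
f 81 54 82
f 82 54 55
f 82 55 56



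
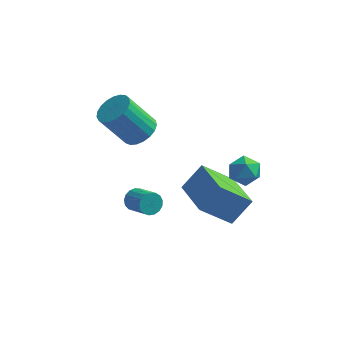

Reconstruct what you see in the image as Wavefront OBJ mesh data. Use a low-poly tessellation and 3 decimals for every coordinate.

v -2.785 -2.928 -0.405
v -2.45 -2.882 -0.852
v -1.62 -3.587 -0.301
v -1.955 -3.632 0.145
v -2.378 -2.676 -0.696
v -1.548 -3.381 -0.146
v -2.399 -2.527 -0.474
v -1.569 -3.232 0.076
v -2.509 -2.471 -0.236
v -1.679 -3.175 0.314
v -2.682 -2.518 -0.037
v -1.852 -3.223 0.513
v -2.878 -2.66 0.078
v -2.048 -3.365 0.628
v -3.053 -2.863 0.082
v -2.223 -3.568 0.633
v -3.167 -3.081 -0.025
v -2.337 -3.785 0.525
v -3.193 -3.263 -0.22
v -2.363 -3.968 0.331
v -3.126 -3.369 -0.457
v -2.296 -4.074 0.094
v -2.98 -3.374 -0.682
v -2.15 -4.078 -0.131
v -2.79 -3.276 -0.844
v -1.96 -3.981 -0.293
v -2.599 -3.099 -0.905
v -1.769 -3.803 -0.354
v -1.238 -1.184 -0.872
v -0.523 -0.511 0.167
v 0.022 -0.581 -2.13
v 0.737 0.093 -1.091
v -0.097 -2.893 -0.549
v 0.618 -2.219 0.49
v 1.163 -2.289 -1.807
v 1.878 -1.616 -0.768
v -3.003 -1.186 2.57
v -2.313 -1.464 2.96
v -3.347 -1.812 4.54
v -4.037 -1.534 4.15
v -2.309 -1.124 3.038
v -3.342 -1.471 4.618
v -2.424 -0.794 3.035
v -3.457 -1.142 4.615
v -2.64 -0.532 2.952
v -3.673 -0.88 4.532
v -2.918 -0.383 2.802
v -3.952 -0.731 4.382
v -3.211 -0.374 2.613
v -4.245 -0.721 4.193
v -3.468 -0.504 2.416
v -4.502 -0.852 3.996
v -3.645 -0.753 2.245
v -4.679 -1.1 3.826
v -3.711 -1.076 2.131
v -4.745 -1.424 3.711
v -3.654 -1.419 2.093
v -4.688 -1.766 3.673
v -3.485 -1.721 2.137
v -4.519 -2.068 3.717
v -3.233 -1.931 2.256
v -4.266 -2.278 3.836
v -2.94 -2.012 2.429
v -3.974 -2.36 4.01
v -2.659 -1.95 2.627
v -3.693 -2.298 4.207
v -2.437 -1.757 2.815
v -3.471 -2.104 4.395
v 1.731 -1.112 1.314
v 2.166 -1.696 1.039
v 0.934 -1.944 1.821
v 1.369 -2.528 1.546
v 1.641 -2.077 2.118
v 2.134 -1.562 1.805
v 0.966 -2.078 1.055
v 1.459 -1.563 0.742
v 1.693 -2.292 0.879
v 2.11 -2.292 1.535
v 0.99 -1.348 1.325
v 1.407 -1.348 1.981
f 2 1 5
f 2 5 3
f 3 5 6
f 3 6 4
f 5 1 7
f 5 7 6
f 6 7 8
f 6 8 4
f 7 1 9
f 7 9 8
f 8 9 10
f 8 10 4
f 9 1 11
f 9 11 10
f 10 11 12
f 10 12 4
f 11 1 13
f 11 13 12
f 12 13 14
f 12 14 4
f 13 1 15
f 13 15 14
f 14 15 16
f 14 16 4
f 15 1 17
f 15 17 16
f 16 17 18
f 16 18 4
f 17 1 19
f 17 19 18
f 18 19 20
f 18 20 4
f 19 1 21
f 19 21 20
f 20 21 22
f 20 22 4
f 21 1 23
f 21 23 22
f 22 23 24
f 22 24 4
f 23 1 25
f 23 25 24
f 24 25 26
f 24 26 4
f 25 1 27
f 25 27 26
f 26 27 28
f 26 28 4
f 27 1 2
f 27 2 28
f 28 2 3
f 28 3 4
f 30 32 29
f 33 30 29
f 29 32 31
f 31 33 29
f 30 36 32
f 34 30 33
f 34 36 30
f 32 36 31
f 35 33 31
f 31 36 35
f 35 34 33
f 36 34 35
f 38 37 41
f 38 41 39
f 39 41 42
f 39 42 40
f 41 37 43
f 41 43 42
f 42 43 44
f 42 44 40
f 43 37 45
f 43 45 44
f 44 45 46
f 44 46 40
f 45 37 47
f 45 47 46
f 46 47 48
f 46 48 40
f 47 37 49
f 47 49 48
f 48 49 50
f 48 50 40
f 49 37 51
f 49 51 50
f 50 51 52
f 50 52 40
f 51 37 53
f 51 53 52
f 52 53 54
f 52 54 40
f 53 37 55
f 53 55 54
f 54 55 56
f 54 56 40
f 55 37 57
f 55 57 56
f 56 57 58
f 56 58 40
f 57 37 59
f 57 59 58
f 58 59 60
f 58 60 40
f 59 37 61
f 59 61 60
f 60 61 62
f 60 62 40
f 61 37 63
f 61 63 62
f 62 63 64
f 62 64 40
f 63 37 65
f 63 65 64
f 64 65 66
f 64 66 40
f 65 37 67
f 65 67 66
f 66 67 68
f 66 68 40
f 67 37 38
f 67 38 68
f 68 38 39
f 68 39 40
f 69 80 74
f 69 74 70
f 69 70 76
f 69 76 79
f 69 79 80
f 70 74 78
f 74 80 73
f 80 79 71
f 79 76 75
f 76 70 77
f 72 78 73
f 72 73 71
f 72 71 75
f 72 75 77
f 72 77 78
f 73 78 74
f 71 73 80
f 75 71 79
f 77 75 76
f 78 77 70



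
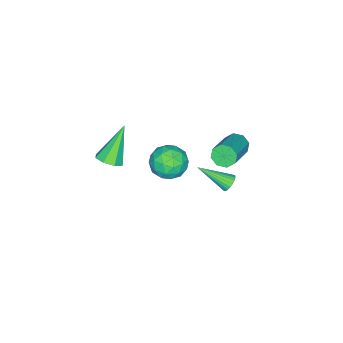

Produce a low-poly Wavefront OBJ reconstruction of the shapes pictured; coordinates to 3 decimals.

v 0.592 0.422 -0.331
v 0.877 0.853 0.549
v 1.683 -0.793 -0.089
v 1.968 -0.362 0.791
v 1.042 -0.782 0.705
v 0.368 -0.031 0.555
v 2.192 0.091 -0.095
v 1.518 0.842 -0.245
v 1.866 0.648 0.695
v 1.155 0.109 1.189
v 1.405 -0.049 -0.729
v 0.694 -0.588 -0.235
v 0.639 0.744 0.088
v 1.921 -0.684 0.372
v 1.377 -0.931 0.322
v 1.544 -0.678 0.839
v 0.34 0.224 0.091
v 0.507 0.478 0.608
v 0.604 -0.483 0.7
v 2.053 -0.418 -0.148
v 2.22 -0.164 0.369
v 1.016 0.738 -0.379
v 1.183 0.991 0.138
v 1.956 0.543 -0.24
v 1.387 0.877 0.69
v 2.028 0.163 0.833
v 2.16 0.429 0.312
v 1.764 0.871 0.224
v 0.97 0.56 0.981
v 1.611 -0.154 1.123
v 1.067 -0.401 1.072
v 0.67 0.04 0.985
v 1.551 0.44 1.067
v 0.949 0.214 -0.663
v 1.59 -0.5 -0.521
v 1.89 0.02 -0.525
v 1.493 0.461 -0.612
v 0.532 -0.103 -0.373
v 1.173 -0.817 -0.23
v 0.796 -0.811 0.236
v 0.4 -0.369 0.148
v 1.009 -0.38 -0.607
v -1.475 2.133 0.33
v -1.144 1.949 -0.21
v 0.706 2.343 0.79
v 0.375 2.527 1.33
v -1.25 2.442 -0.208
v 0.6 2.837 0.792
v -1.489 2.755 0.11
v 0.361 3.149 1.11
v -1.719 2.703 0.556
v 0.131 3.097 1.556
v -1.806 2.317 0.87
v 0.044 2.711 1.87
v -1.7 1.823 0.868
v 0.15 2.218 1.868
v -1.461 1.511 0.55
v 0.389 1.905 1.55
v -1.231 1.563 0.104
v 0.619 1.957 1.104
v 4.531 -1.149 2.755
v 4.975 -1.597 3.082
v 3.369 -1.051 4.465
v 5.117 -1.077 3.149
v 4.916 -0.599 2.985
v 4.49 -0.444 2.686
v 4.088 -0.702 2.428
v 3.945 -1.222 2.361
v 4.146 -1.699 2.525
v 4.572 -1.855 2.824
v -1.4 1.859 -3.019
v -0.91 1.938 -3.176
v -0.84 0.341 -2.041
v -0.918 2.053 -2.993
v -1.009 2.135 -2.814
v -1.168 2.168 -2.671
v -1.367 2.148 -2.589
v -1.571 2.078 -2.58
v -1.746 1.97 -2.648
v -1.861 1.843 -2.779
v -1.896 1.719 -2.952
v -1.845 1.618 -3.137
v -1.718 1.559 -3.301
v -1.535 1.552 -3.417
v -1.329 1.598 -3.464
v -1.135 1.689 -3.433
v -0.987 1.809 -3.332
f 1 38 17
f 38 12 41
f 17 41 6
f 38 41 17
f 1 17 13
f 17 6 18
f 13 18 2
f 17 18 13
f 1 13 22
f 13 2 23
f 22 23 8
f 13 23 22
f 1 22 34
f 22 8 37
f 34 37 11
f 22 37 34
f 1 34 38
f 34 11 42
f 38 42 12
f 34 42 38
f 2 18 29
f 18 6 32
f 29 32 10
f 18 32 29
f 6 41 19
f 41 12 40
f 19 40 5
f 41 40 19
f 12 42 39
f 42 11 35
f 39 35 3
f 42 35 39
f 11 37 36
f 37 8 24
f 36 24 7
f 37 24 36
f 8 23 28
f 23 2 25
f 28 25 9
f 23 25 28
f 4 30 16
f 30 10 31
f 16 31 5
f 30 31 16
f 4 16 14
f 16 5 15
f 14 15 3
f 16 15 14
f 4 14 21
f 14 3 20
f 21 20 7
f 14 20 21
f 4 21 26
f 21 7 27
f 26 27 9
f 21 27 26
f 4 26 30
f 26 9 33
f 30 33 10
f 26 33 30
f 5 31 19
f 31 10 32
f 19 32 6
f 31 32 19
f 3 15 39
f 15 5 40
f 39 40 12
f 15 40 39
f 7 20 36
f 20 3 35
f 36 35 11
f 20 35 36
f 9 27 28
f 27 7 24
f 28 24 8
f 27 24 28
f 10 33 29
f 33 9 25
f 29 25 2
f 33 25 29
f 44 43 47
f 44 47 45
f 45 47 48
f 45 48 46
f 47 43 49
f 47 49 48
f 48 49 50
f 48 50 46
f 49 43 51
f 49 51 50
f 50 51 52
f 50 52 46
f 51 43 53
f 51 53 52
f 52 53 54
f 52 54 46
f 53 43 55
f 53 55 54
f 54 55 56
f 54 56 46
f 55 43 57
f 55 57 56
f 56 57 58
f 56 58 46
f 57 43 59
f 57 59 58
f 58 59 60
f 58 60 46
f 59 43 44
f 59 44 60
f 60 44 45
f 60 45 46
f 62 61 64
f 62 64 63
f 64 61 65
f 64 65 63
f 65 61 66
f 65 66 63
f 66 61 67
f 66 67 63
f 67 61 68
f 67 68 63
f 68 61 69
f 68 69 63
f 69 61 70
f 69 70 63
f 70 61 62
f 70 62 63
f 72 71 74
f 72 74 73
f 74 71 75
f 74 75 73
f 75 71 76
f 75 76 73
f 76 71 77
f 76 77 73
f 77 71 78
f 77 78 73
f 78 71 79
f 78 79 73
f 79 71 80
f 79 80 73
f 80 71 81
f 80 81 73
f 81 71 82
f 81 82 73
f 82 71 83
f 82 83 73
f 83 71 84
f 83 84 73
f 84 71 85
f 84 85 73
f 85 71 86
f 85 86 73
f 86 71 87
f 86 87 73
f 87 71 72
f 87 72 73



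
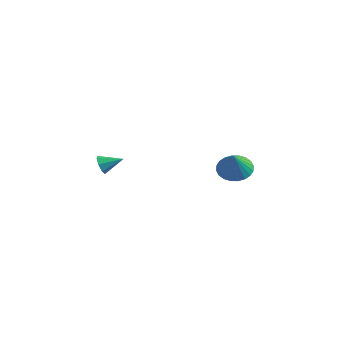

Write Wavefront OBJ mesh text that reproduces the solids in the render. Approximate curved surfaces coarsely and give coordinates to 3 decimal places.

v -0.891 3.374 1.112
v -0.265 3.966 1.236
v -0.469 2.686 2.268
v -0.522 4.103 1.411
v -0.835 4.129 1.54
v -1.156 4.04 1.604
v -1.437 3.85 1.594
v -1.635 3.587 1.51
v -1.719 3.292 1.365
v -1.678 3.009 1.182
v -1.516 2.782 0.988
v -1.26 2.645 0.813
v -0.947 2.619 0.683
v -0.626 2.708 0.619
v -0.345 2.898 0.63
v -0.147 3.161 0.714
v -0.062 3.456 0.859
v -0.104 3.739 1.042
v -3.44 -2.97 2.93
v -3.145 -3.073 2.502
v -2.68 -2.37 3.31
v -3.379 -2.746 2.454
v -3.649 -2.549 2.684
v -3.797 -2.599 3.059
v -3.735 -2.866 3.358
v -3.501 -3.194 3.406
v -3.231 -3.39 3.176
v -3.084 -3.34 2.802
f 2 1 4
f 2 4 3
f 4 1 5
f 4 5 3
f 5 1 6
f 5 6 3
f 6 1 7
f 6 7 3
f 7 1 8
f 7 8 3
f 8 1 9
f 8 9 3
f 9 1 10
f 9 10 3
f 10 1 11
f 10 11 3
f 11 1 12
f 11 12 3
f 12 1 13
f 12 13 3
f 13 1 14
f 13 14 3
f 14 1 15
f 14 15 3
f 15 1 16
f 15 16 3
f 16 1 17
f 16 17 3
f 17 1 18
f 17 18 3
f 18 1 2
f 18 2 3
f 20 19 22
f 20 22 21
f 22 19 23
f 22 23 21
f 23 19 24
f 23 24 21
f 24 19 25
f 24 25 21
f 25 19 26
f 25 26 21
f 26 19 27
f 26 27 21
f 27 19 28
f 27 28 21
f 28 19 20
f 28 20 21



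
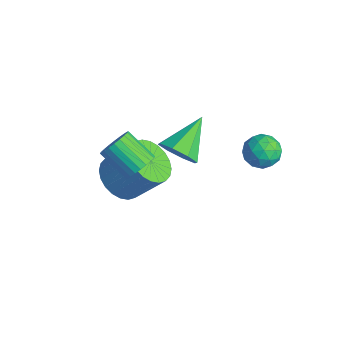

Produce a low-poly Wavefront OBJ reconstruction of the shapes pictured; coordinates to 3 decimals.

v 1.983 1.48 1.631
v 2.626 1.024 1.496
v 1.214 0.476 1.364
v 1.857 0.02 1.229
v 1.691 0.267 1.971
v 2.166 0.888 2.136
v 1.674 0.612 0.724
v 2.149 1.233 0.889
v 2.434 0.488 0.936
v 2.445 0.275 1.706
v 1.395 1.225 1.154
v 1.406 1.012 1.924
v 2.372 1.341 1.587
v 1.468 0.159 1.273
v 1.371 0.305 1.709
v 1.748 0.037 1.63
v 2.102 1.26 1.963
v 2.48 0.993 1.883
v 1.93 0.547 2.162
v 1.36 0.507 0.977
v 1.738 0.24 0.897
v 2.092 1.463 1.23
v 2.469 1.195 1.151
v 1.91 0.953 0.698
v 2.637 0.757 1.178
v 2.185 0.167 1.021
v 2.077 0.515 0.725
v 2.357 0.88 0.822
v 2.643 0.632 1.631
v 2.192 0.042 1.474
v 2.094 0.187 1.91
v 2.374 0.552 2.007
v 2.531 0.317 1.301
v 1.648 1.458 1.386
v 1.197 0.868 1.229
v 1.466 0.948 0.853
v 1.746 1.313 0.95
v 1.655 1.333 1.839
v 1.203 0.743 1.682
v 1.483 0.62 2.038
v 1.763 0.985 2.135
v 1.309 1.183 1.559
v -2.994 -0.144 -2.964
v -2.205 -0.105 -2.437
v -3.746 1.424 -1.956
v -2.159 0.303 -3.036
v -2.602 0.449 -3.594
v -3.275 0.248 -3.783
v -3.783 -0.183 -3.492
v -3.83 -0.591 -2.892
v -3.387 -0.737 -2.334
v -2.714 -0.536 -2.146
v -1.829 -3.346 -1.8
v -1.076 -4.085 -1.704
v -0.318 -3.133 -0.324
v -1.071 -2.394 -0.42
v -0.902 -3.828 -1.977
v -0.144 -2.876 -0.597
v -0.869 -3.497 -2.223
v -0.111 -2.545 -0.843
v -0.982 -3.144 -2.405
v -0.224 -2.191 -1.025
v -1.225 -2.821 -2.494
v -0.467 -1.869 -1.114
v -1.559 -2.578 -2.478
v -0.801 -1.626 -1.098
v -1.934 -2.452 -2.359
v -1.176 -1.5 -0.979
v -2.294 -2.462 -2.155
v -1.536 -1.51 -0.775
v -2.582 -2.607 -1.896
v -1.824 -1.655 -0.516
v -2.756 -2.864 -1.623
v -1.998 -1.912 -0.243
v -2.789 -3.195 -1.377
v -2.031 -2.243 0.003
v -2.676 -3.549 -1.195
v -1.918 -2.596 0.185
v -2.433 -3.871 -1.106
v -1.675 -2.919 0.274
v -2.099 -4.114 -1.122
v -1.341 -3.162 0.258
v -1.724 -4.24 -1.241
v -0.966 -3.288 0.139
v -1.364 -4.23 -1.445
v -0.606 -3.278 -0.065
v -0.052 -3.357 0.672
v 0.424 -3.603 1.153
v -0.692 -4.13 1.988
v -1.168 -3.883 1.508
v 0.376 -3.344 1.251
v -0.74 -3.871 2.087
v 0.262 -3.087 1.262
v -0.854 -3.614 2.097
v 0.1 -2.872 1.182
v -1.015 -3.398 2.017
v -0.084 -2.73 1.025
v -1.2 -3.257 1.86
v -0.264 -2.683 0.814
v -1.38 -3.21 1.65
v -0.412 -2.739 0.582
v -1.527 -3.266 1.417
v -0.504 -2.889 0.363
v -1.62 -3.416 1.199
v -0.528 -3.11 0.192
v -1.644 -3.637 1.027
v -0.48 -3.369 0.093
v -1.596 -3.896 0.929
v -0.366 -3.626 0.083
v -1.482 -4.153 0.918
v -0.205 -3.842 0.163
v -1.32 -4.368 0.998
v -0.02 -3.983 0.32
v -1.136 -4.51 1.155
v 0.16 -4.03 0.53
v -0.956 -4.557 1.366
v 0.307 -3.974 0.763
v -0.808 -4.501 1.598
v 0.4 -3.824 0.981
v -0.716 -4.351 1.817
f 1 38 17
f 38 12 41
f 17 41 6
f 38 41 17
f 1 17 13
f 17 6 18
f 13 18 2
f 17 18 13
f 1 13 22
f 13 2 23
f 22 23 8
f 13 23 22
f 1 22 34
f 22 8 37
f 34 37 11
f 22 37 34
f 1 34 38
f 34 11 42
f 38 42 12
f 34 42 38
f 2 18 29
f 18 6 32
f 29 32 10
f 18 32 29
f 6 41 19
f 41 12 40
f 19 40 5
f 41 40 19
f 12 42 39
f 42 11 35
f 39 35 3
f 42 35 39
f 11 37 36
f 37 8 24
f 36 24 7
f 37 24 36
f 8 23 28
f 23 2 25
f 28 25 9
f 23 25 28
f 4 30 16
f 30 10 31
f 16 31 5
f 30 31 16
f 4 16 14
f 16 5 15
f 14 15 3
f 16 15 14
f 4 14 21
f 14 3 20
f 21 20 7
f 14 20 21
f 4 21 26
f 21 7 27
f 26 27 9
f 21 27 26
f 4 26 30
f 26 9 33
f 30 33 10
f 26 33 30
f 5 31 19
f 31 10 32
f 19 32 6
f 31 32 19
f 3 15 39
f 15 5 40
f 39 40 12
f 15 40 39
f 7 20 36
f 20 3 35
f 36 35 11
f 20 35 36
f 9 27 28
f 27 7 24
f 28 24 8
f 27 24 28
f 10 33 29
f 33 9 25
f 29 25 2
f 33 25 29
f 44 43 46
f 44 46 45
f 46 43 47
f 46 47 45
f 47 43 48
f 47 48 45
f 48 43 49
f 48 49 45
f 49 43 50
f 49 50 45
f 50 43 51
f 50 51 45
f 51 43 52
f 51 52 45
f 52 43 44
f 52 44 45
f 54 53 57
f 54 57 55
f 55 57 58
f 55 58 56
f 57 53 59
f 57 59 58
f 58 59 60
f 58 60 56
f 59 53 61
f 59 61 60
f 60 61 62
f 60 62 56
f 61 53 63
f 61 63 62
f 62 63 64
f 62 64 56
f 63 53 65
f 63 65 64
f 64 65 66
f 64 66 56
f 65 53 67
f 65 67 66
f 66 67 68
f 66 68 56
f 67 53 69
f 67 69 68
f 68 69 70
f 68 70 56
f 69 53 71
f 69 71 70
f 70 71 72
f 70 72 56
f 71 53 73
f 71 73 72
f 72 73 74
f 72 74 56
f 73 53 75
f 73 75 74
f 74 75 76
f 74 76 56
f 75 53 77
f 75 77 76
f 76 77 78
f 76 78 56
f 77 53 79
f 77 79 78
f 78 79 80
f 78 80 56
f 79 53 81
f 79 81 80
f 80 81 82
f 80 82 56
f 81 53 83
f 81 83 82
f 82 83 84
f 82 84 56
f 83 53 85
f 83 85 84
f 84 85 86
f 84 86 56
f 85 53 54
f 85 54 86
f 86 54 55
f 86 55 56
f 88 87 91
f 88 91 89
f 89 91 92
f 89 92 90
f 91 87 93
f 91 93 92
f 92 93 94
f 92 94 90
f 93 87 95
f 93 95 94
f 94 95 96
f 94 96 90
f 95 87 97
f 95 97 96
f 96 97 98
f 96 98 90
f 97 87 99
f 97 99 98
f 98 99 100
f 98 100 90
f 99 87 101
f 99 101 100
f 100 101 102
f 100 102 90
f 101 87 103
f 101 103 102
f 102 103 104
f 102 104 90
f 103 87 105
f 103 105 104
f 104 105 106
f 104 106 90
f 105 87 107
f 105 107 106
f 106 107 108
f 106 108 90
f 107 87 109
f 107 109 108
f 108 109 110
f 108 110 90
f 109 87 111
f 109 111 110
f 110 111 112
f 110 112 90
f 111 87 113
f 111 113 112
f 112 113 114
f 112 114 90
f 113 87 115
f 113 115 114
f 114 115 116
f 114 116 90
f 115 87 117
f 115 117 116
f 116 117 118
f 116 118 90
f 117 87 119
f 117 119 118
f 118 119 120
f 118 120 90
f 119 87 88
f 119 88 120
f 120 88 89
f 120 89 90



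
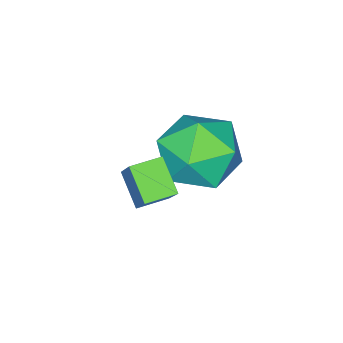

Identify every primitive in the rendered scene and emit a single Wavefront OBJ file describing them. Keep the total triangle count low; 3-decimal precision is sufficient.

v 1.825 -0.832 -1.238
v 1.444 -1.59 -0.603
v 1.107 -0.42 -1.177
v 0.726 -1.178 -0.542
v 2.274 -0.202 -0.218
v 1.893 -0.96 0.417
v 1.556 0.21 -0.157
v 1.175 -0.548 0.478
v -0.816 0.088 -0.601
v 0.218 -0.538 -0.642
v -1.698 -1.302 -1.658
v -0.664 -1.928 -1.699
v -1.262 -1.816 -0.654
v -0.717 -0.957 -0.001
v -0.763 -0.883 -2.299
v -0.218 -0.024 -1.646
v 0.251 -1.137 -1.692
v -0.058 -1.715 -0.675
v -1.422 -0.125 -1.625
v -1.731 -0.703 -0.608
f 2 4 1
f 5 2 1
f 1 4 3
f 3 5 1
f 2 8 4
f 6 2 5
f 6 8 2
f 4 8 3
f 7 5 3
f 3 8 7
f 7 6 5
f 8 6 7
f 9 20 14
f 9 14 10
f 9 10 16
f 9 16 19
f 9 19 20
f 10 14 18
f 14 20 13
f 20 19 11
f 19 16 15
f 16 10 17
f 12 18 13
f 12 13 11
f 12 11 15
f 12 15 17
f 12 17 18
f 13 18 14
f 11 13 20
f 15 11 19
f 17 15 16
f 18 17 10



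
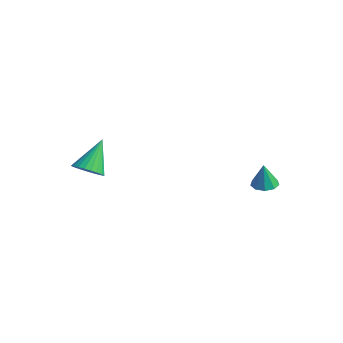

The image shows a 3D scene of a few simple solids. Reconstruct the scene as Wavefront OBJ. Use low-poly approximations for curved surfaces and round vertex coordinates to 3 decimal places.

v -3.197 -3.566 -3.22
v -2.804 -4.06 -2.666
v -3.623 -2.314 -1.8
v -2.559 -3.866 -2.764
v -2.411 -3.626 -2.931
v -2.382 -3.377 -3.142
v -2.478 -3.157 -3.365
v -2.683 -2.999 -3.566
v -2.967 -2.927 -3.714
v -3.285 -2.953 -3.787
v -3.59 -3.072 -3.774
v -3.835 -3.266 -3.676
v -3.984 -3.506 -3.509
v -4.012 -3.755 -3.298
v -3.916 -3.975 -3.075
v -3.711 -4.133 -2.874
v -3.428 -4.205 -2.725
v -3.109 -4.179 -2.652
v 1.935 2.981 -4.434
v 2.44 2.512 -4.451
v 1.905 2.899 -3.106
v 2.624 2.945 -4.42
v 2.485 3.396 -4.395
v 2.089 3.652 -4.388
v 1.621 3.595 -4.402
v 1.3 3.251 -4.431
v 1.276 2.78 -4.461
v 1.56 2.404 -4.478
v 2.02 2.298 -4.474
f 2 1 4
f 2 4 3
f 4 1 5
f 4 5 3
f 5 1 6
f 5 6 3
f 6 1 7
f 6 7 3
f 7 1 8
f 7 8 3
f 8 1 9
f 8 9 3
f 9 1 10
f 9 10 3
f 10 1 11
f 10 11 3
f 11 1 12
f 11 12 3
f 12 1 13
f 12 13 3
f 13 1 14
f 13 14 3
f 14 1 15
f 14 15 3
f 15 1 16
f 15 16 3
f 16 1 17
f 16 17 3
f 17 1 18
f 17 18 3
f 18 1 2
f 18 2 3
f 20 19 22
f 20 22 21
f 22 19 23
f 22 23 21
f 23 19 24
f 23 24 21
f 24 19 25
f 24 25 21
f 25 19 26
f 25 26 21
f 26 19 27
f 26 27 21
f 27 19 28
f 27 28 21
f 28 19 29
f 28 29 21
f 29 19 20
f 29 20 21



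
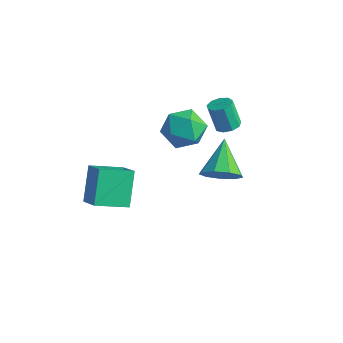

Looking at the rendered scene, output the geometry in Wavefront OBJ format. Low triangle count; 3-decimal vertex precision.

v 2.011 -0.475 -0.126
v 2.714 0.204 -0.336
v 1.049 0.855 0.946
v 2.22 0.226 -0.808
v 1.627 -0.08 -0.961
v 1.214 -0.57 -0.723
v 1.173 -1.016 -0.205
v 1.525 -1.209 0.349
v 2.104 -1.058 0.681
v 2.639 -0.635 0.635
v 2.88 -0.136 0.234
v -0.167 2.536 -0.133
v 0.409 2.66 0.089
v -0.096 2.627 1.416
v -0.673 2.504 1.193
v 0.197 3.028 0.017
v -0.309 2.995 1.344
v -0.186 3.166 -0.125
v -0.691 3.133 1.202
v -0.56 3.01 -0.271
v -1.065 2.977 1.056
v -0.75 2.632 -0.353
v -1.255 2.599 0.974
v -0.668 2.209 -0.332
v -1.173 2.176 0.995
v -0.351 1.94 -0.218
v -0.856 1.907 1.109
v 0.051 1.95 -0.065
v -0.454 1.917 1.262
v 0.352 2.234 0.057
v -0.154 2.201 1.383
v -4.115 -3.082 -4.461
v -3.015 -3.475 -3.671
v -4.802 -1.987 -2.961
v -3.702 -2.38 -2.17
v -3.198 -1.7 -5.05
v -2.098 -2.093 -4.259
v -3.885 -0.605 -3.549
v -2.785 -0.998 -2.759
v -2.703 2.88 -0.792
v -1.62 2.789 -1.297
v -3.28 1.291 -1.743
v -2.197 1.2 -2.248
v -2.33 0.998 -1.074
v -1.973 1.98 -0.486
v -2.927 2.1 -2.554
v -2.57 3.082 -1.966
v -1.758 2.307 -2.386
v -1.389 1.626 -1.471
v -3.511 2.454 -1.569
v -3.142 1.773 -0.654
f 2 1 4
f 2 4 3
f 4 1 5
f 4 5 3
f 5 1 6
f 5 6 3
f 6 1 7
f 6 7 3
f 7 1 8
f 7 8 3
f 8 1 9
f 8 9 3
f 9 1 10
f 9 10 3
f 10 1 11
f 10 11 3
f 11 1 2
f 11 2 3
f 13 12 16
f 13 16 14
f 14 16 17
f 14 17 15
f 16 12 18
f 16 18 17
f 17 18 19
f 17 19 15
f 18 12 20
f 18 20 19
f 19 20 21
f 19 21 15
f 20 12 22
f 20 22 21
f 21 22 23
f 21 23 15
f 22 12 24
f 22 24 23
f 23 24 25
f 23 25 15
f 24 12 26
f 24 26 25
f 25 26 27
f 25 27 15
f 26 12 28
f 26 28 27
f 27 28 29
f 27 29 15
f 28 12 30
f 28 30 29
f 29 30 31
f 29 31 15
f 30 12 13
f 30 13 31
f 31 13 14
f 31 14 15
f 33 35 32
f 36 33 32
f 32 35 34
f 34 36 32
f 33 39 35
f 37 33 36
f 37 39 33
f 35 39 34
f 38 36 34
f 34 39 38
f 38 37 36
f 39 37 38
f 40 51 45
f 40 45 41
f 40 41 47
f 40 47 50
f 40 50 51
f 41 45 49
f 45 51 44
f 51 50 42
f 50 47 46
f 47 41 48
f 43 49 44
f 43 44 42
f 43 42 46
f 43 46 48
f 43 48 49
f 44 49 45
f 42 44 51
f 46 42 50
f 48 46 47
f 49 48 41



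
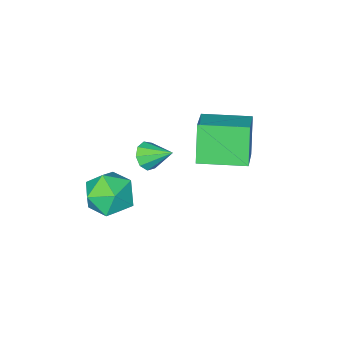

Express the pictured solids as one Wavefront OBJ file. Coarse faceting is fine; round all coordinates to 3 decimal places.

v 1.857 1.543 -2.585
v 2.388 2.407 -2.4
v 3.152 0.633 -2.06
v 3.683 1.497 -1.875
v 2.868 1.258 -1.291
v 2.068 1.82 -1.615
v 3.472 1.22 -2.845
v 2.672 1.782 -3.169
v 3.386 2.207 -2.56
v 3.013 2.23 -1.6
v 2.527 0.81 -2.86
v 2.154 0.833 -1.9
v -1.61 3.828 -0.649
v -2.087 3.255 0.789
v -0.707 4.819 0.045
v -1.183 4.245 1.483
v -0.277 2.635 -0.683
v -0.753 2.061 0.755
v 0.627 3.625 0.011
v 0.15 3.052 1.449
v 1.675 2.285 -0.038
v 1.963 2.675 -0.375
v 1.245 3.155 0.598
v 1.596 2.605 -0.528
v 1.266 2.386 -0.451
v 1.127 2.12 -0.182
v 1.245 1.931 0.155
v 1.564 1.908 0.401
v 1.935 2.062 0.442
v 2.184 2.32 0.258
v 2.195 2.562 -0.065
f 1 12 6
f 1 6 2
f 1 2 8
f 1 8 11
f 1 11 12
f 2 6 10
f 6 12 5
f 12 11 3
f 11 8 7
f 8 2 9
f 4 10 5
f 4 5 3
f 4 3 7
f 4 7 9
f 4 9 10
f 5 10 6
f 3 5 12
f 7 3 11
f 9 7 8
f 10 9 2
f 14 16 13
f 17 14 13
f 13 16 15
f 15 17 13
f 14 20 16
f 18 14 17
f 18 20 14
f 16 20 15
f 19 17 15
f 15 20 19
f 19 18 17
f 20 18 19
f 22 21 24
f 22 24 23
f 24 21 25
f 24 25 23
f 25 21 26
f 25 26 23
f 26 21 27
f 26 27 23
f 27 21 28
f 27 28 23
f 28 21 29
f 28 29 23
f 29 21 30
f 29 30 23
f 30 21 31
f 30 31 23
f 31 21 22
f 31 22 23



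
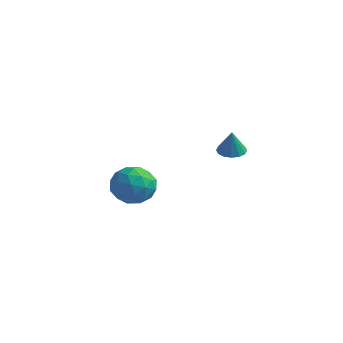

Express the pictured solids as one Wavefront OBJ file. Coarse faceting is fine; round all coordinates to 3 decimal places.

v 3.772 2.681 2.558
v 4.287 3.14 2.555
v 4.048 2.379 3.802
v 4 3.323 2.663
v 3.652 3.334 2.743
v 3.336 3.17 2.773
v 3.137 2.875 2.745
v 3.108 2.527 2.668
v 3.258 2.221 2.56
v 3.544 2.038 2.452
v 3.892 2.027 2.373
v 4.208 2.191 2.343
v 4.407 2.486 2.37
v 4.436 2.834 2.448
v -2.465 3.114 -2.082
v -1.321 2.802 -1.846
v -3.059 2.138 -0.494
v -1.915 1.826 -0.258
v -2.265 2.978 -0.141
v -1.897 3.581 -1.122
v -2.483 1.359 -1.218
v -2.115 1.962 -2.199
v -1.332 1.718 -1.311
v -1.197 2.718 -0.646
v -3.183 2.222 -1.694
v -3.048 3.222 -1.029
v -1.841 3.044 -2.103
v -2.539 1.896 -0.237
v -2.745 2.573 -0.168
v -2.072 2.39 -0.029
v -2.179 3.502 -1.678
v -1.507 3.318 -1.539
v -2.062 3.422 -0.537
v -2.873 1.622 -0.801
v -2.201 1.438 -0.662
v -2.308 2.55 -2.311
v -1.635 2.367 -2.172
v -2.318 1.518 -1.803
v -1.175 2.223 -1.65
v -1.524 1.649 -0.717
v -1.858 1.375 -1.281
v -1.642 1.729 -1.858
v -1.095 2.811 -1.259
v -1.445 2.237 -0.326
v -1.65 2.914 -0.257
v -1.434 3.269 -0.834
v -1.102 2.174 -0.945
v -2.935 2.703 -2.014
v -3.285 2.129 -1.081
v -2.946 1.671 -1.506
v -2.73 2.026 -2.083
v -2.856 3.291 -1.623
v -3.205 2.717 -0.69
v -2.738 3.211 -0.482
v -2.522 3.565 -1.059
v -3.278 2.766 -1.395
f 2 1 4
f 2 4 3
f 4 1 5
f 4 5 3
f 5 1 6
f 5 6 3
f 6 1 7
f 6 7 3
f 7 1 8
f 7 8 3
f 8 1 9
f 8 9 3
f 9 1 10
f 9 10 3
f 10 1 11
f 10 11 3
f 11 1 12
f 11 12 3
f 12 1 13
f 12 13 3
f 13 1 14
f 13 14 3
f 14 1 2
f 14 2 3
f 15 52 31
f 52 26 55
f 31 55 20
f 52 55 31
f 15 31 27
f 31 20 32
f 27 32 16
f 31 32 27
f 15 27 36
f 27 16 37
f 36 37 22
f 27 37 36
f 15 36 48
f 36 22 51
f 48 51 25
f 36 51 48
f 15 48 52
f 48 25 56
f 52 56 26
f 48 56 52
f 16 32 43
f 32 20 46
f 43 46 24
f 32 46 43
f 20 55 33
f 55 26 54
f 33 54 19
f 55 54 33
f 26 56 53
f 56 25 49
f 53 49 17
f 56 49 53
f 25 51 50
f 51 22 38
f 50 38 21
f 51 38 50
f 22 37 42
f 37 16 39
f 42 39 23
f 37 39 42
f 18 44 30
f 44 24 45
f 30 45 19
f 44 45 30
f 18 30 28
f 30 19 29
f 28 29 17
f 30 29 28
f 18 28 35
f 28 17 34
f 35 34 21
f 28 34 35
f 18 35 40
f 35 21 41
f 40 41 23
f 35 41 40
f 18 40 44
f 40 23 47
f 44 47 24
f 40 47 44
f 19 45 33
f 45 24 46
f 33 46 20
f 45 46 33
f 17 29 53
f 29 19 54
f 53 54 26
f 29 54 53
f 21 34 50
f 34 17 49
f 50 49 25
f 34 49 50
f 23 41 42
f 41 21 38
f 42 38 22
f 41 38 42
f 24 47 43
f 47 23 39
f 43 39 16
f 47 39 43



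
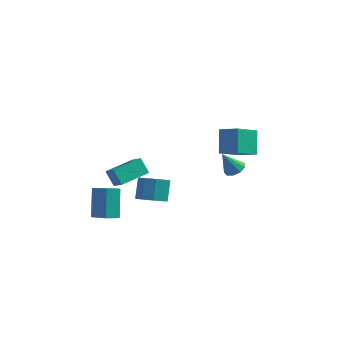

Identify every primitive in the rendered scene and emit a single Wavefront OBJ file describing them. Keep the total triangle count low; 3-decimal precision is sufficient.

v -1.66 -0.594 -4.064
v -0.721 -0.861 -3.768
v -0.882 0.027 -2.459
v -1.82 0.294 -2.756
v -0.693 -0.283 -4.157
v -0.854 0.606 -2.848
v -1.117 0.15 -4.503
v -1.278 1.038 -3.194
v -1.795 0.234 -4.644
v -1.956 1.123 -3.335
v -2.41 -0.069 -4.513
v -2.571 0.82 -3.204
v -2.674 -0.618 -4.173
v -2.834 0.271 -2.864
v -2.463 -1.156 -3.782
v -2.624 -0.267 -2.473
v -1.876 -1.431 -3.523
v -2.037 -0.543 -2.214
v -1.188 -1.315 -3.517
v -1.349 -0.426 -2.209
v 3.004 -1.415 1.81
v 2.649 -0.396 3.201
v 3.717 0.06 0.911
v 3.363 1.08 2.301
v 4.257 -1.7 2.339
v 3.903 -0.68 3.729
v 4.971 -0.224 1.439
v 4.616 0.795 2.83
v -4.366 -1.238 -1.706
v -3.616 -1.752 -1.069
v -3.313 0.545 -1.506
v -2.563 0.031 -0.87
v -3.717 -1.511 -2.69
v -2.967 -2.025 -2.054
v -2.664 0.272 -2.491
v -1.914 -0.242 -1.854
v 2.802 2.105 -1.832
v 3.47 2.07 -1.516
v 2.118 1.715 -0.428
v 3.284 2.539 -1.477
v 2.873 2.805 -1.603
v 2.428 2.743 -1.837
v 2.158 2.383 -2.069
v 2.19 1.892 -2.189
v 2.508 1.501 -2.143
v 2.963 1.393 -1.951
v 3.344 1.617 -1.704
v -3.395 -3.539 -4.217
v -3.798 -2.413 -2.395
v -4.765 -2.653 -5.068
v -5.168 -1.527 -3.245
v -2.792 -2.873 -4.495
v -3.195 -1.747 -2.672
v -4.162 -1.987 -5.345
v -4.565 -0.861 -3.523
f 2 1 5
f 2 5 3
f 3 5 6
f 3 6 4
f 5 1 7
f 5 7 6
f 6 7 8
f 6 8 4
f 7 1 9
f 7 9 8
f 8 9 10
f 8 10 4
f 9 1 11
f 9 11 10
f 10 11 12
f 10 12 4
f 11 1 13
f 11 13 12
f 12 13 14
f 12 14 4
f 13 1 15
f 13 15 14
f 14 15 16
f 14 16 4
f 15 1 17
f 15 17 16
f 16 17 18
f 16 18 4
f 17 1 19
f 17 19 18
f 18 19 20
f 18 20 4
f 19 1 2
f 19 2 20
f 20 2 3
f 20 3 4
f 22 24 21
f 25 22 21
f 21 24 23
f 23 25 21
f 22 28 24
f 26 22 25
f 26 28 22
f 24 28 23
f 27 25 23
f 23 28 27
f 27 26 25
f 28 26 27
f 30 32 29
f 33 30 29
f 29 32 31
f 31 33 29
f 30 36 32
f 34 30 33
f 34 36 30
f 32 36 31
f 35 33 31
f 31 36 35
f 35 34 33
f 36 34 35
f 38 37 40
f 38 40 39
f 40 37 41
f 40 41 39
f 41 37 42
f 41 42 39
f 42 37 43
f 42 43 39
f 43 37 44
f 43 44 39
f 44 37 45
f 44 45 39
f 45 37 46
f 45 46 39
f 46 37 47
f 46 47 39
f 47 37 38
f 47 38 39
f 49 51 48
f 52 49 48
f 48 51 50
f 50 52 48
f 49 55 51
f 53 49 52
f 53 55 49
f 51 55 50
f 54 52 50
f 50 55 54
f 54 53 52
f 55 53 54



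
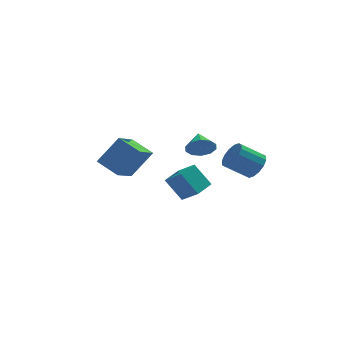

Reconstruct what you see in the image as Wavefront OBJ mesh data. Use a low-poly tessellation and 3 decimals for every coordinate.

v 3.72 -1.598 -0.287
v 4.234 -1.124 0.413
v 2.774 -1.068 1.447
v 2.26 -1.542 0.747
v 4.039 -0.753 0.118
v 2.579 -0.697 1.152
v 3.759 -0.609 -0.286
v 2.299 -0.553 0.748
v 3.468 -0.73 -0.69
v 2.008 -0.673 0.344
v 3.245 -1.083 -0.986
v 1.785 -1.027 0.048
v 3.149 -1.575 -1.095
v 1.689 -1.518 -0.061
v 3.206 -2.072 -0.987
v 1.746 -2.016 0.047
v 3.401 -2.443 -0.692
v 1.941 -2.387 0.342
v 3.681 -2.587 -0.288
v 2.221 -2.531 0.746
v 3.972 -2.467 0.116
v 2.512 -2.41 1.15
v 4.195 -2.113 0.412
v 2.735 -2.057 1.446
v 4.291 -1.622 0.521
v 2.831 -1.565 1.555
v -5.703 -1.599 0.892
v -4.388 -1.424 2.609
v -4.66 0.053 -0.075
v -3.345 0.228 1.642
v -4.655 -2.668 0.198
v -3.34 -2.493 1.915
v -3.612 -1.016 -0.769
v -2.297 -0.841 0.948
v 0.66 -0.277 0.871
v 1.31 0.002 0.222
v 0.74 0.977 1.489
v 0.772 0.138 0.013
v 0.191 0.116 0.132
v -0.211 -0.056 0.533
v -0.279 -0.312 1.064
v 0.011 -0.556 1.521
v 0.549 -0.692 1.73
v 1.13 -0.671 1.611
v 1.531 -0.498 1.209
v 1.6 -0.242 0.679
v -0.1 1.807 -4.494
v -1.045 2.413 -3.024
v 0.931 2.888 -4.277
v -0.014 3.495 -2.807
v 0.714 0.845 -3.573
v -0.231 1.452 -2.103
v 1.745 1.927 -3.356
v 0.8 2.533 -1.886
f 2 1 5
f 2 5 3
f 3 5 6
f 3 6 4
f 5 1 7
f 5 7 6
f 6 7 8
f 6 8 4
f 7 1 9
f 7 9 8
f 8 9 10
f 8 10 4
f 9 1 11
f 9 11 10
f 10 11 12
f 10 12 4
f 11 1 13
f 11 13 12
f 12 13 14
f 12 14 4
f 13 1 15
f 13 15 14
f 14 15 16
f 14 16 4
f 15 1 17
f 15 17 16
f 16 17 18
f 16 18 4
f 17 1 19
f 17 19 18
f 18 19 20
f 18 20 4
f 19 1 21
f 19 21 20
f 20 21 22
f 20 22 4
f 21 1 23
f 21 23 22
f 22 23 24
f 22 24 4
f 23 1 25
f 23 25 24
f 24 25 26
f 24 26 4
f 25 1 2
f 25 2 26
f 26 2 3
f 26 3 4
f 28 30 27
f 31 28 27
f 27 30 29
f 29 31 27
f 28 34 30
f 32 28 31
f 32 34 28
f 30 34 29
f 33 31 29
f 29 34 33
f 33 32 31
f 34 32 33
f 36 35 38
f 36 38 37
f 38 35 39
f 38 39 37
f 39 35 40
f 39 40 37
f 40 35 41
f 40 41 37
f 41 35 42
f 41 42 37
f 42 35 43
f 42 43 37
f 43 35 44
f 43 44 37
f 44 35 45
f 44 45 37
f 45 35 46
f 45 46 37
f 46 35 36
f 46 36 37
f 48 50 47
f 51 48 47
f 47 50 49
f 49 51 47
f 48 54 50
f 52 48 51
f 52 54 48
f 50 54 49
f 53 51 49
f 49 54 53
f 53 52 51
f 54 52 53

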